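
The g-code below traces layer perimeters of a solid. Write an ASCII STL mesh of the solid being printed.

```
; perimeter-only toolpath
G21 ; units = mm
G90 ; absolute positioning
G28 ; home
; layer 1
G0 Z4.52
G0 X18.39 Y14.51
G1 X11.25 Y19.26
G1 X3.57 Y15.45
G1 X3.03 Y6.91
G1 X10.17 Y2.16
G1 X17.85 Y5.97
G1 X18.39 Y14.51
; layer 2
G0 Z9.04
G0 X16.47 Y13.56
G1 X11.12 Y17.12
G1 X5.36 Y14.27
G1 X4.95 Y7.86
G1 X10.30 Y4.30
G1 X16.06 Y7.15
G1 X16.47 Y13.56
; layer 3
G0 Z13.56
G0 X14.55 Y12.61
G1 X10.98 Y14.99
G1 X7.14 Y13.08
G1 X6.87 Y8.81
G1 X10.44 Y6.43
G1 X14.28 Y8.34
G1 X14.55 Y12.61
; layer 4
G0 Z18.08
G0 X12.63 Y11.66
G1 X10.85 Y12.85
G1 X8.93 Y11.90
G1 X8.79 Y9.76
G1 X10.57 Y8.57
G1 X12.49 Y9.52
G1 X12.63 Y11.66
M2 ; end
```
solid part
  facet normal 0.0000 0.0000 -1.0000
    outer loop
      vertex 1.79 16.64 0.00
      vertex 11.39 21.40 0.00
      vertex 20.31 15.46 0.00
    endloop
  endfacet
  facet normal 0.0000 0.0000 -1.0000
    outer loop
      vertex 1.11 5.96 0.00
      vertex 1.79 16.64 0.00
      vertex 20.31 15.46 0.00
    endloop
  endfacet
  facet normal 0.0000 0.0000 -1.0000
    outer loop
      vertex 10.03 0.02 0.00
      vertex 1.11 5.96 0.00
      vertex 20.31 15.46 0.00
    endloop
  endfacet
  facet normal 0.0000 0.0000 -1.0000
    outer loop
      vertex 19.63 4.78 0.00
      vertex 10.03 0.02 0.00
      vertex 20.31 15.46 0.00
    endloop
  endfacet
  facet normal 0.5128 0.7700 0.3797
    outer loop
      vertex 20.31 15.46 0.00
      vertex 11.39 21.40 0.00
      vertex 10.71 10.71 22.60
    endloop
  endfacet
  facet normal -0.4110 0.8288 0.3797
    outer loop
      vertex 11.39 21.40 0.00
      vertex 1.79 16.64 0.00
      vertex 10.71 10.71 22.60
    endloop
  endfacet
  facet normal -0.9232 0.0588 0.3798
    outer loop
      vertex 1.79 16.64 0.00
      vertex 1.11 5.96 0.00
      vertex 10.71 10.71 22.60
    endloop
  endfacet
  facet normal -0.5128 -0.7700 0.3797
    outer loop
      vertex 1.11 5.96 0.00
      vertex 10.03 0.02 0.00
      vertex 10.71 10.71 22.60
    endloop
  endfacet
  facet normal 0.4110 -0.8288 0.3797
    outer loop
      vertex 10.03 0.02 0.00
      vertex 19.63 4.78 0.00
      vertex 10.71 10.71 22.60
    endloop
  endfacet
  facet normal 0.9232 -0.0588 0.3798
    outer loop
      vertex 19.63 4.78 0.00
      vertex 20.31 15.46 0.00
      vertex 10.71 10.71 22.60
    endloop
  endfacet
endsolid part

The G0 Z moves step by Δz≈4.52 mm. The G1 loops shrink linearly with z, so the solid tapers from its base footprint up to z≈22.6. Closing with a flat bottom cap and the tapered top and triangulating gives 10 facets — a regular 6-sided pyramid, base circumscribed radius ≈ 10.7 mm, apex at z ≈ 22.6 mm.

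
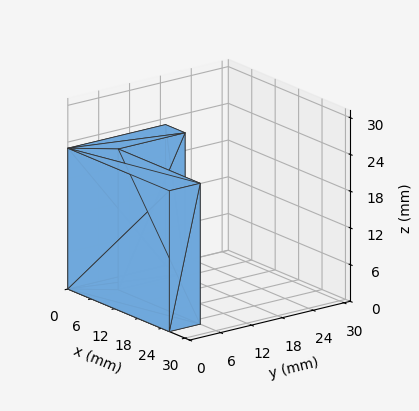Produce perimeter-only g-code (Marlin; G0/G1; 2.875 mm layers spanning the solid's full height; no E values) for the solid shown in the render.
Reading the render: the shape is an L-shaped prism: outer 26 × 19 mm, arm thicknesses ≈ 6 mm (horizontal) and 5 mm (vertical), extruded 23 mm in z (dimensions read to the nearest mm from the axis ticks). For the g-code, the solid's height is divided into equal slices at the stated Δz and each level perimeter traced with G1 moves after a G0 lift.

; perimeter-only toolpath
G21 ; units = mm
G90 ; absolute positioning
G28 ; home
; layer 1
G0 Z2.875
G0 X0.000 Y0.000
G1 X26.000 Y0.000
G1 X26.000 Y6.000
G1 X5.000 Y6.000
G1 X5.000 Y19.000
G1 X0.000 Y19.000
G1 X0.000 Y0.000
; layer 2
G0 Z5.750
G0 X0.000 Y0.000
G1 X26.000 Y0.000
G1 X26.000 Y6.000
G1 X5.000 Y6.000
G1 X5.000 Y19.000
G1 X0.000 Y19.000
G1 X0.000 Y0.000
; layer 3
G0 Z8.625
G0 X0.000 Y0.000
G1 X26.000 Y0.000
G1 X26.000 Y6.000
G1 X5.000 Y6.000
G1 X5.000 Y19.000
G1 X0.000 Y19.000
G1 X0.000 Y0.000
; layer 4
G0 Z11.500
G0 X0.000 Y0.000
G1 X26.000 Y0.000
G1 X26.000 Y6.000
G1 X5.000 Y6.000
G1 X5.000 Y19.000
G1 X0.000 Y19.000
G1 X0.000 Y0.000
; layer 5
G0 Z14.375
G0 X0.000 Y0.000
G1 X26.000 Y0.000
G1 X26.000 Y6.000
G1 X5.000 Y6.000
G1 X5.000 Y19.000
G1 X0.000 Y19.000
G1 X0.000 Y0.000
; layer 6
G0 Z17.250
G0 X0.000 Y0.000
G1 X26.000 Y0.000
G1 X26.000 Y6.000
G1 X5.000 Y6.000
G1 X5.000 Y19.000
G1 X0.000 Y19.000
G1 X0.000 Y0.000
; layer 7
G0 Z20.125
G0 X0.000 Y0.000
G1 X26.000 Y0.000
G1 X26.000 Y6.000
G1 X5.000 Y6.000
G1 X5.000 Y19.000
G1 X0.000 Y19.000
G1 X0.000 Y0.000
; layer 8
G0 Z23.000
G0 X0.000 Y0.000
G1 X26.000 Y0.000
G1 X26.000 Y6.000
G1 X5.000 Y6.000
G1 X5.000 Y19.000
G1 X0.000 Y19.000
G1 X0.000 Y0.000
M2 ; end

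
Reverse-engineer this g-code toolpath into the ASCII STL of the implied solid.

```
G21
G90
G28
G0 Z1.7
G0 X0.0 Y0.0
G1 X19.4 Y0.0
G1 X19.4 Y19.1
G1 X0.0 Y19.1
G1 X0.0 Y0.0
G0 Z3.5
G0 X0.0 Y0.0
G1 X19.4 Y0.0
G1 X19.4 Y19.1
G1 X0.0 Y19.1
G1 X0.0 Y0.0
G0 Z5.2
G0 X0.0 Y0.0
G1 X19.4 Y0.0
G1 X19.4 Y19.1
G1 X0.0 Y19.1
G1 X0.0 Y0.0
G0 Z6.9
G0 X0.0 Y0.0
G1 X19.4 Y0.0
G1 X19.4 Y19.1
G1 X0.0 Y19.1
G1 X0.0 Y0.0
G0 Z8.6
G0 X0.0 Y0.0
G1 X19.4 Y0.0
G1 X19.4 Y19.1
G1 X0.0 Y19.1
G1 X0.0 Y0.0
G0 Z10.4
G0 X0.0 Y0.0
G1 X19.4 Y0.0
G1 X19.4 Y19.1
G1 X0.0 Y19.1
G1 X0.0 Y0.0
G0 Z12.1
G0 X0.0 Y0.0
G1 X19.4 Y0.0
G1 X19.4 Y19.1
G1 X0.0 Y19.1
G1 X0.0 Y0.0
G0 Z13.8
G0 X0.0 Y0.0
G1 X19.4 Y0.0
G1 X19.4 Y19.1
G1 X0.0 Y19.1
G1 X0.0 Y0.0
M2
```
solid part
  facet normal 0.0000 0.0000 -1.0000
    outer loop
      vertex 19.4 19.1 0.0
      vertex 19.4 0.0 0.0
      vertex 0.0 0.0 0.0
    endloop
  endfacet
  facet normal 0.0000 0.0000 -1.0000
    outer loop
      vertex 0.0 19.1 0.0
      vertex 19.4 19.1 0.0
      vertex 0.0 0.0 0.0
    endloop
  endfacet
  facet normal 0.0000 0.0000 1.0000
    outer loop
      vertex 0.0 0.0 13.8
      vertex 19.4 0.0 13.8
      vertex 19.4 19.1 13.8
    endloop
  endfacet
  facet normal 0.0000 0.0000 1.0000
    outer loop
      vertex 0.0 0.0 13.8
      vertex 19.4 19.1 13.8
      vertex 0.0 19.1 13.8
    endloop
  endfacet
  facet normal 0.0000 -1.0000 0.0000
    outer loop
      vertex 0.0 0.0 0.0
      vertex 19.4 0.0 0.0
      vertex 19.4 0.0 13.8
    endloop
  endfacet
  facet normal 0.0000 -1.0000 0.0000
    outer loop
      vertex 0.0 0.0 0.0
      vertex 19.4 0.0 13.8
      vertex 0.0 0.0 13.8
    endloop
  endfacet
  facet normal 0.0000 1.0000 0.0000
    outer loop
      vertex 19.4 19.1 13.8
      vertex 19.4 19.1 0.0
      vertex 0.0 19.1 0.0
    endloop
  endfacet
  facet normal 0.0000 1.0000 0.0000
    outer loop
      vertex 0.0 19.1 13.8
      vertex 19.4 19.1 13.8
      vertex 0.0 19.1 0.0
    endloop
  endfacet
  facet normal -1.0000 0.0000 0.0000
    outer loop
      vertex 0.0 19.1 13.8
      vertex 0.0 19.1 0.0
      vertex 0.0 0.0 0.0
    endloop
  endfacet
  facet normal -1.0000 0.0000 0.0000
    outer loop
      vertex 0.0 0.0 13.8
      vertex 0.0 19.1 13.8
      vertex 0.0 0.0 0.0
    endloop
  endfacet
  facet normal 1.0000 0.0000 0.0000
    outer loop
      vertex 19.4 0.0 0.0
      vertex 19.4 19.1 0.0
      vertex 19.4 19.1 13.8
    endloop
  endfacet
  facet normal 1.0000 0.0000 0.0000
    outer loop
      vertex 19.4 0.0 0.0
      vertex 19.4 19.1 13.8
      vertex 19.4 0.0 13.8
    endloop
  endfacet
endsolid part

The G0 Z moves step by Δz≈1.7 mm. Every layer's G1 loop is the same polygon, so the solid is a straight extrusion of it from z=0 to z≈13.8. Closing with flat bottom and top caps and triangulating gives 12 facets — a rectangular box, roughly 19.4 × 19.1 mm footprint and 13.8 mm tall.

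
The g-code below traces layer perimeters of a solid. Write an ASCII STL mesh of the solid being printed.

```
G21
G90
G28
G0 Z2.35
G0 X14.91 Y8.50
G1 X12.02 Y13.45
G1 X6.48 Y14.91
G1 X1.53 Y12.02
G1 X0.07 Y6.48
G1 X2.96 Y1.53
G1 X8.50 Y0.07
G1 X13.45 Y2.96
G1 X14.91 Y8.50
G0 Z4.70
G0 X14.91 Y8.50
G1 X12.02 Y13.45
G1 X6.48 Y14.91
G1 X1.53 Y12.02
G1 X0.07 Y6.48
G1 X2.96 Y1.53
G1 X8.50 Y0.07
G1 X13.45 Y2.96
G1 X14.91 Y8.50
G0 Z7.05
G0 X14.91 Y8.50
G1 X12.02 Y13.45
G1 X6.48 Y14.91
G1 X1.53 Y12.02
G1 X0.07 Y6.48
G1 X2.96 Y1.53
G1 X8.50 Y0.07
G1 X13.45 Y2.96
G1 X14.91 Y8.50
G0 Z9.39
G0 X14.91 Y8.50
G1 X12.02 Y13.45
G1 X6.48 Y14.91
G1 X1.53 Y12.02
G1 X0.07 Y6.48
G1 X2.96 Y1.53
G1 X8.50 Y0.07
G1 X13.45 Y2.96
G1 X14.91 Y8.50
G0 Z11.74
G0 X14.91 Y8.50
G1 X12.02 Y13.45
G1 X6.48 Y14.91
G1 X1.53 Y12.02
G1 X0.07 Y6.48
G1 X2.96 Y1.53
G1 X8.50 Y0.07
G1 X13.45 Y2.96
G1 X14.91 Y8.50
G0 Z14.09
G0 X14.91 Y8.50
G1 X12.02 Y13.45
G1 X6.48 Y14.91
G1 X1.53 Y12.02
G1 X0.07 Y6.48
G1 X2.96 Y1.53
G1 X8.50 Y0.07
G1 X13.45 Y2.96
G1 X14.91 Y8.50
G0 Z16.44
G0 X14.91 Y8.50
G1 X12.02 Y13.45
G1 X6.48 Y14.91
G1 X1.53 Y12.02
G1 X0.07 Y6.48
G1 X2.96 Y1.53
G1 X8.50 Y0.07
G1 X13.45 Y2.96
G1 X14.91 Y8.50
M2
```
solid part
  facet normal 0.0000 0.0000 -1.0000
    outer loop
      vertex 6.48 14.91 0.00
      vertex 12.02 13.45 0.00
      vertex 14.91 8.50 0.00
    endloop
  endfacet
  facet normal 0.0000 0.0000 -1.0000
    outer loop
      vertex 1.53 12.02 0.00
      vertex 6.48 14.91 0.00
      vertex 14.91 8.50 0.00
    endloop
  endfacet
  facet normal 0.0000 0.0000 -1.0000
    outer loop
      vertex 0.07 6.48 0.00
      vertex 1.53 12.02 0.00
      vertex 14.91 8.50 0.00
    endloop
  endfacet
  facet normal 0.0000 0.0000 -1.0000
    outer loop
      vertex 2.96 1.53 0.00
      vertex 0.07 6.48 0.00
      vertex 14.91 8.50 0.00
    endloop
  endfacet
  facet normal 0.0000 0.0000 -1.0000
    outer loop
      vertex 8.50 0.07 0.00
      vertex 2.96 1.53 0.00
      vertex 14.91 8.50 0.00
    endloop
  endfacet
  facet normal 0.0000 0.0000 -1.0000
    outer loop
      vertex 13.45 2.96 0.00
      vertex 8.50 0.07 0.00
      vertex 14.91 8.50 0.00
    endloop
  endfacet
  facet normal 0.0000 0.0000 1.0000
    outer loop
      vertex 14.91 8.50 16.44
      vertex 12.02 13.45 16.44
      vertex 6.48 14.91 16.44
    endloop
  endfacet
  facet normal 0.0000 0.0000 1.0000
    outer loop
      vertex 14.91 8.50 16.44
      vertex 6.48 14.91 16.44
      vertex 1.53 12.02 16.44
    endloop
  endfacet
  facet normal 0.0000 0.0000 1.0000
    outer loop
      vertex 14.91 8.50 16.44
      vertex 1.53 12.02 16.44
      vertex 0.07 6.48 16.44
    endloop
  endfacet
  facet normal 0.0000 0.0000 1.0000
    outer loop
      vertex 14.91 8.50 16.44
      vertex 0.07 6.48 16.44
      vertex 2.96 1.53 16.44
    endloop
  endfacet
  facet normal 0.0000 0.0000 1.0000
    outer loop
      vertex 14.91 8.50 16.44
      vertex 2.96 1.53 16.44
      vertex 8.50 0.07 16.44
    endloop
  endfacet
  facet normal 0.0000 0.0000 1.0000
    outer loop
      vertex 14.91 8.50 16.44
      vertex 8.50 0.07 16.44
      vertex 13.45 2.96 16.44
    endloop
  endfacet
  facet normal 0.8636 0.5042 0.0000
    outer loop
      vertex 14.91 8.50 0.00
      vertex 12.02 13.45 0.00
      vertex 12.02 13.45 16.44
    endloop
  endfacet
  facet normal 0.8636 0.5042 0.0000
    outer loop
      vertex 14.91 8.50 0.00
      vertex 12.02 13.45 16.44
      vertex 14.91 8.50 16.44
    endloop
  endfacet
  facet normal 0.2548 0.9670 0.0000
    outer loop
      vertex 12.02 13.45 0.00
      vertex 6.48 14.91 0.00
      vertex 6.48 14.91 16.44
    endloop
  endfacet
  facet normal 0.2548 0.9670 0.0000
    outer loop
      vertex 12.02 13.45 0.00
      vertex 6.48 14.91 16.44
      vertex 12.02 13.45 16.44
    endloop
  endfacet
  facet normal -0.5042 0.8636 0.0000
    outer loop
      vertex 6.48 14.91 0.00
      vertex 1.53 12.02 0.00
      vertex 1.53 12.02 16.44
    endloop
  endfacet
  facet normal -0.5042 0.8636 0.0000
    outer loop
      vertex 6.48 14.91 0.00
      vertex 1.53 12.02 16.44
      vertex 6.48 14.91 16.44
    endloop
  endfacet
  facet normal -0.9670 0.2548 0.0000
    outer loop
      vertex 1.53 12.02 0.00
      vertex 0.07 6.48 0.00
      vertex 0.07 6.48 16.44
    endloop
  endfacet
  facet normal -0.9670 0.2548 0.0000
    outer loop
      vertex 1.53 12.02 0.00
      vertex 0.07 6.48 16.44
      vertex 1.53 12.02 16.44
    endloop
  endfacet
  facet normal -0.8636 -0.5042 0.0000
    outer loop
      vertex 0.07 6.48 0.00
      vertex 2.96 1.53 0.00
      vertex 2.96 1.53 16.44
    endloop
  endfacet
  facet normal -0.8636 -0.5042 0.0000
    outer loop
      vertex 0.07 6.48 0.00
      vertex 2.96 1.53 16.44
      vertex 0.07 6.48 16.44
    endloop
  endfacet
  facet normal -0.2548 -0.9670 0.0000
    outer loop
      vertex 2.96 1.53 0.00
      vertex 8.50 0.07 0.00
      vertex 8.50 0.07 16.44
    endloop
  endfacet
  facet normal -0.2548 -0.9670 0.0000
    outer loop
      vertex 2.96 1.53 0.00
      vertex 8.50 0.07 16.44
      vertex 2.96 1.53 16.44
    endloop
  endfacet
  facet normal 0.5042 -0.8636 0.0000
    outer loop
      vertex 8.50 0.07 0.00
      vertex 13.45 2.96 0.00
      vertex 13.45 2.96 16.44
    endloop
  endfacet
  facet normal 0.5042 -0.8636 0.0000
    outer loop
      vertex 8.50 0.07 0.00
      vertex 13.45 2.96 16.44
      vertex 8.50 0.07 16.44
    endloop
  endfacet
  facet normal 0.9670 -0.2548 0.0000
    outer loop
      vertex 13.45 2.96 0.00
      vertex 14.91 8.50 0.00
      vertex 14.91 8.50 16.44
    endloop
  endfacet
  facet normal 0.9670 -0.2548 0.0000
    outer loop
      vertex 13.45 2.96 0.00
      vertex 14.91 8.50 16.44
      vertex 13.45 2.96 16.44
    endloop
  endfacet
endsolid part

The G0 Z moves step by Δz≈2.35 mm. Every layer's G1 loop is the same polygon, so the solid is a straight extrusion of it from z=0 to z≈16.4. Closing with flat bottom and top caps and triangulating gives 28 facets — a regular 8-sided prism (a cylinder approximated with 8 flat sides), circumscribed radius ≈ 7.49 mm, height ≈ 16.4 mm.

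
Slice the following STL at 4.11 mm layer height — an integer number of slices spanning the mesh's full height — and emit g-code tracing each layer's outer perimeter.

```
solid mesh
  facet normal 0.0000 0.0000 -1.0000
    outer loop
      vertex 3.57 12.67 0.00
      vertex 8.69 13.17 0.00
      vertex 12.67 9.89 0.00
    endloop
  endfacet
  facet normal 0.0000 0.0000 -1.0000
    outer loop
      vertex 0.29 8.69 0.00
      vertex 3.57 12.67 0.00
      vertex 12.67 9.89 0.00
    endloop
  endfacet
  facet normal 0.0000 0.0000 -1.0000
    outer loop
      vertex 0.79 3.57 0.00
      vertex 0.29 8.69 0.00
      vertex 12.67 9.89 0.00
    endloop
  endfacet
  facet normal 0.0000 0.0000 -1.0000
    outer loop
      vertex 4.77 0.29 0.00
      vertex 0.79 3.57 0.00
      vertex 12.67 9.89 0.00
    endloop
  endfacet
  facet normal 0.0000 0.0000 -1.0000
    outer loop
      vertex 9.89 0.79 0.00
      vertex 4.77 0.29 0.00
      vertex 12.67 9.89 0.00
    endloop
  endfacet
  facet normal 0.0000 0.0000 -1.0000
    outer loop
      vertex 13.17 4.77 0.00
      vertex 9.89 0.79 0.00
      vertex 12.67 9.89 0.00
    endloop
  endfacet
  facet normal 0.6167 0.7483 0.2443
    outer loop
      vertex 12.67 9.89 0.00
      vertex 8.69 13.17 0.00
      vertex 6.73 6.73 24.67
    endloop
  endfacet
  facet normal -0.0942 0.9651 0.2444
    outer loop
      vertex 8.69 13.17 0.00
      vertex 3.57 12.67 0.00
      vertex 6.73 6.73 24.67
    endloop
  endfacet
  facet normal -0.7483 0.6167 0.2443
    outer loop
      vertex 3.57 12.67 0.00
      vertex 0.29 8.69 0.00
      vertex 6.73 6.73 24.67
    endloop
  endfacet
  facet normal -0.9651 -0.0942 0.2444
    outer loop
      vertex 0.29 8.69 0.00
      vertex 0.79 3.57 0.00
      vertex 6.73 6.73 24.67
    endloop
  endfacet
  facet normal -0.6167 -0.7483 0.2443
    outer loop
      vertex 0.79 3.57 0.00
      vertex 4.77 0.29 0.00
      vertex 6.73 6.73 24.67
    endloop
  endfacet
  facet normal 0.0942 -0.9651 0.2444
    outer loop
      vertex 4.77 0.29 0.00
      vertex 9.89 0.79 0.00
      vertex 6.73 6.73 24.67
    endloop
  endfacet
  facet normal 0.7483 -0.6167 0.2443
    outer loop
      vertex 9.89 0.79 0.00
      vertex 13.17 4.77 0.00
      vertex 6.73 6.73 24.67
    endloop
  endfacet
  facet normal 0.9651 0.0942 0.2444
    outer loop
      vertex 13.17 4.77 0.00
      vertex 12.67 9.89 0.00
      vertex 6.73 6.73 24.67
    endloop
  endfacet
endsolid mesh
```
; perimeter-only toolpath
G21 ; units = mm
G90 ; absolute positioning
G28 ; home
; layer 1
G0 Z4.11
G0 X11.68 Y9.36
G1 X8.36 Y12.10
G1 X4.10 Y11.68
G1 X1.36 Y8.36
G1 X1.78 Y4.10
G1 X5.10 Y1.36
G1 X9.36 Y1.78
G1 X12.10 Y5.10
G1 X11.68 Y9.36
; layer 2
G0 Z8.22
G0 X10.69 Y8.84
G1 X8.04 Y11.02
G1 X4.62 Y10.69
G1 X2.44 Y8.04
G1 X2.77 Y4.62
G1 X5.42 Y2.44
G1 X8.84 Y2.77
G1 X11.02 Y5.42
G1 X10.69 Y8.84
; layer 3
G0 Z12.34
G0 X9.70 Y8.31
G1 X7.71 Y9.95
G1 X5.15 Y9.70
G1 X3.51 Y7.71
G1 X3.76 Y5.15
G1 X5.75 Y3.51
G1 X8.31 Y3.76
G1 X9.95 Y5.75
G1 X9.70 Y8.31
; layer 4
G0 Z16.45
G0 X8.71 Y7.78
G1 X7.38 Y8.88
G1 X5.68 Y8.71
G1 X4.58 Y7.38
G1 X4.75 Y5.68
G1 X6.08 Y4.58
G1 X7.78 Y4.75
G1 X8.88 Y6.08
G1 X8.71 Y7.78
; layer 5
G0 Z20.56
G0 X7.72 Y7.26
G1 X7.06 Y7.80
G1 X6.20 Y7.72
G1 X5.66 Y7.06
G1 X5.74 Y6.20
G1 X6.40 Y5.66
G1 X7.26 Y5.74
G1 X7.80 Y6.40
G1 X7.72 Y7.26
M2 ; end

The solid is a regular 8-sided pyramid, base circumscribed radius ≈ 6.73 mm, apex at z ≈ 24.7 mm. Slicing at Δz = 4.11 mm — 6 equal slices spanning the solid's height, so layer i sits at z = i·h/6 — gives 5 non-empty perimeters. Each is a 8-segment closed polygon; G0 lifts to the layer z and rapids to the start vertex, then G1 traces the edges. The cross-section shrinks linearly with z (the slice at the apex is degenerate and omitted).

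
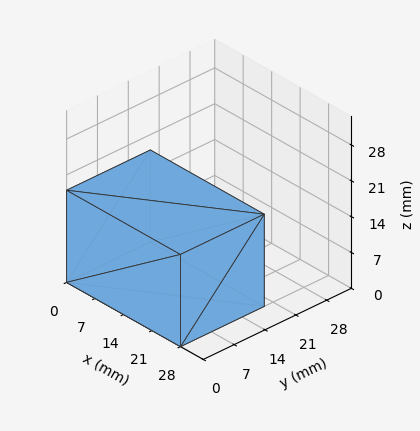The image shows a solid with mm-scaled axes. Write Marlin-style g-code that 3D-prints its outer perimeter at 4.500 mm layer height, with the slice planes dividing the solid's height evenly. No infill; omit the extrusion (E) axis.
Reading the render: the shape is a rectangular box, roughly 28 × 19 mm footprint and 18 mm tall (dimensions read to the nearest mm from the axis ticks). For the g-code, the solid's height is divided into equal slices at the stated Δz and each level perimeter traced with G1 moves after a G0 lift.

; perimeter-only toolpath
G21 ; units = mm
G90 ; absolute positioning
G28 ; home
; layer 1
G0 Z4.500
G0 X0.000 Y0.000
G1 X28.000 Y0.000
G1 X28.000 Y19.000
G1 X0.000 Y19.000
G1 X0.000 Y0.000
; layer 2
G0 Z9.000
G0 X0.000 Y0.000
G1 X28.000 Y0.000
G1 X28.000 Y19.000
G1 X0.000 Y19.000
G1 X0.000 Y0.000
; layer 3
G0 Z13.500
G0 X0.000 Y0.000
G1 X28.000 Y0.000
G1 X28.000 Y19.000
G1 X0.000 Y19.000
G1 X0.000 Y0.000
; layer 4
G0 Z18.000
G0 X0.000 Y0.000
G1 X28.000 Y0.000
G1 X28.000 Y19.000
G1 X0.000 Y19.000
G1 X0.000 Y0.000
M2 ; end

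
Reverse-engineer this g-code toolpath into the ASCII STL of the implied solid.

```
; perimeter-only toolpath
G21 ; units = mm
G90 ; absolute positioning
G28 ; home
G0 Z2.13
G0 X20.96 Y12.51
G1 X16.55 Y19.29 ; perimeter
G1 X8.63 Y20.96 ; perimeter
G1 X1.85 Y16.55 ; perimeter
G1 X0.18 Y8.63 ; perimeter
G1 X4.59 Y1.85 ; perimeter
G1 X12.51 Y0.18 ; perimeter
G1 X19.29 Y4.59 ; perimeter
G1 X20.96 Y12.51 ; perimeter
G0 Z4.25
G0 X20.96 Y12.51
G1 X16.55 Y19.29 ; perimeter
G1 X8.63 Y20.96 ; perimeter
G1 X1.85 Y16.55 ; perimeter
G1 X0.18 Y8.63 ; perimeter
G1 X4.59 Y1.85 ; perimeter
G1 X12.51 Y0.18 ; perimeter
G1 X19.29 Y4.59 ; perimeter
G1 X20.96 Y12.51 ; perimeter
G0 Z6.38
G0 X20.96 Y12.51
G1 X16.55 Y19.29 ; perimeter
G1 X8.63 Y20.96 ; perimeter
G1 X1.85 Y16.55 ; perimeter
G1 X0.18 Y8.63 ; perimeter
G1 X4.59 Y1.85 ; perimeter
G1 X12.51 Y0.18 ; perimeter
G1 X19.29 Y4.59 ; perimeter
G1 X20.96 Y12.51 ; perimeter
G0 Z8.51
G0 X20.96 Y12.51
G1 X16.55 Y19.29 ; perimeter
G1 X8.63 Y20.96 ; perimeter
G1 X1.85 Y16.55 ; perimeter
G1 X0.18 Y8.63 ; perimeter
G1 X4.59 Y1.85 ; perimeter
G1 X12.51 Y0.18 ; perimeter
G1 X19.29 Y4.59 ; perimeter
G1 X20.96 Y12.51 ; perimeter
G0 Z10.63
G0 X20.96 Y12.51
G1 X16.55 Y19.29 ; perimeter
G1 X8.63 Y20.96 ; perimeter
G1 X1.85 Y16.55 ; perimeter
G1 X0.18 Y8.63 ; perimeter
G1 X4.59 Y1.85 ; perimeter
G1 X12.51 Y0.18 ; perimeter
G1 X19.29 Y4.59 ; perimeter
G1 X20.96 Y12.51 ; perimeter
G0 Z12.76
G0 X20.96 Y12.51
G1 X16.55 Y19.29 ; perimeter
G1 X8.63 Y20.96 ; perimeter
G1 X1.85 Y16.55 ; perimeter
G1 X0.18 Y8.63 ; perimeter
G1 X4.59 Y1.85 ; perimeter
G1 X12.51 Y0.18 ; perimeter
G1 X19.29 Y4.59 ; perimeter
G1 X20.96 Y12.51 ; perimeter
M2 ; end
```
solid part
  facet normal 0.0000 0.0000 -1.0000
    outer loop
      vertex 8.63 20.96 0.00
      vertex 16.55 19.29 0.00
      vertex 20.96 12.51 0.00
    endloop
  endfacet
  facet normal 0.0000 0.0000 -1.0000
    outer loop
      vertex 1.85 16.55 0.00
      vertex 8.63 20.96 0.00
      vertex 20.96 12.51 0.00
    endloop
  endfacet
  facet normal 0.0000 0.0000 -1.0000
    outer loop
      vertex 0.18 8.63 0.00
      vertex 1.85 16.55 0.00
      vertex 20.96 12.51 0.00
    endloop
  endfacet
  facet normal 0.0000 0.0000 -1.0000
    outer loop
      vertex 4.59 1.85 0.00
      vertex 0.18 8.63 0.00
      vertex 20.96 12.51 0.00
    endloop
  endfacet
  facet normal 0.0000 0.0000 -1.0000
    outer loop
      vertex 12.51 0.18 0.00
      vertex 4.59 1.85 0.00
      vertex 20.96 12.51 0.00
    endloop
  endfacet
  facet normal 0.0000 0.0000 -1.0000
    outer loop
      vertex 19.29 4.59 0.00
      vertex 12.51 0.18 0.00
      vertex 20.96 12.51 0.00
    endloop
  endfacet
  facet normal 0.0000 0.0000 1.0000
    outer loop
      vertex 20.96 12.51 12.76
      vertex 16.55 19.29 12.76
      vertex 8.63 20.96 12.76
    endloop
  endfacet
  facet normal 0.0000 0.0000 1.0000
    outer loop
      vertex 20.96 12.51 12.76
      vertex 8.63 20.96 12.76
      vertex 1.85 16.55 12.76
    endloop
  endfacet
  facet normal 0.0000 0.0000 1.0000
    outer loop
      vertex 20.96 12.51 12.76
      vertex 1.85 16.55 12.76
      vertex 0.18 8.63 12.76
    endloop
  endfacet
  facet normal 0.0000 0.0000 1.0000
    outer loop
      vertex 20.96 12.51 12.76
      vertex 0.18 8.63 12.76
      vertex 4.59 1.85 12.76
    endloop
  endfacet
  facet normal 0.0000 0.0000 1.0000
    outer loop
      vertex 20.96 12.51 12.76
      vertex 4.59 1.85 12.76
      vertex 12.51 0.18 12.76
    endloop
  endfacet
  facet normal 0.0000 0.0000 1.0000
    outer loop
      vertex 20.96 12.51 12.76
      vertex 12.51 0.18 12.76
      vertex 19.29 4.59 12.76
    endloop
  endfacet
  facet normal 0.8383 0.5452 0.0000
    outer loop
      vertex 20.96 12.51 0.00
      vertex 16.55 19.29 0.00
      vertex 16.55 19.29 12.76
    endloop
  endfacet
  facet normal 0.8383 0.5452 0.0000
    outer loop
      vertex 20.96 12.51 0.00
      vertex 16.55 19.29 12.76
      vertex 20.96 12.51 12.76
    endloop
  endfacet
  facet normal 0.2063 0.9785 0.0000
    outer loop
      vertex 16.55 19.29 0.00
      vertex 8.63 20.96 0.00
      vertex 8.63 20.96 12.76
    endloop
  endfacet
  facet normal 0.2063 0.9785 0.0000
    outer loop
      vertex 16.55 19.29 0.00
      vertex 8.63 20.96 12.76
      vertex 16.55 19.29 12.76
    endloop
  endfacet
  facet normal -0.5452 0.8383 0.0000
    outer loop
      vertex 8.63 20.96 0.00
      vertex 1.85 16.55 0.00
      vertex 1.85 16.55 12.76
    endloop
  endfacet
  facet normal -0.5452 0.8383 0.0000
    outer loop
      vertex 8.63 20.96 0.00
      vertex 1.85 16.55 12.76
      vertex 8.63 20.96 12.76
    endloop
  endfacet
  facet normal -0.9785 0.2063 0.0000
    outer loop
      vertex 1.85 16.55 0.00
      vertex 0.18 8.63 0.00
      vertex 0.18 8.63 12.76
    endloop
  endfacet
  facet normal -0.9785 0.2063 0.0000
    outer loop
      vertex 1.85 16.55 0.00
      vertex 0.18 8.63 12.76
      vertex 1.85 16.55 12.76
    endloop
  endfacet
  facet normal -0.8383 -0.5452 0.0000
    outer loop
      vertex 0.18 8.63 0.00
      vertex 4.59 1.85 0.00
      vertex 4.59 1.85 12.76
    endloop
  endfacet
  facet normal -0.8383 -0.5452 0.0000
    outer loop
      vertex 0.18 8.63 0.00
      vertex 4.59 1.85 12.76
      vertex 0.18 8.63 12.76
    endloop
  endfacet
  facet normal -0.2063 -0.9785 0.0000
    outer loop
      vertex 4.59 1.85 0.00
      vertex 12.51 0.18 0.00
      vertex 12.51 0.18 12.76
    endloop
  endfacet
  facet normal -0.2063 -0.9785 0.0000
    outer loop
      vertex 4.59 1.85 0.00
      vertex 12.51 0.18 12.76
      vertex 4.59 1.85 12.76
    endloop
  endfacet
  facet normal 0.5452 -0.8383 0.0000
    outer loop
      vertex 12.51 0.18 0.00
      vertex 19.29 4.59 0.00
      vertex 19.29 4.59 12.76
    endloop
  endfacet
  facet normal 0.5452 -0.8383 0.0000
    outer loop
      vertex 12.51 0.18 0.00
      vertex 19.29 4.59 12.76
      vertex 12.51 0.18 12.76
    endloop
  endfacet
  facet normal 0.9785 -0.2063 0.0000
    outer loop
      vertex 19.29 4.59 0.00
      vertex 20.96 12.51 0.00
      vertex 20.96 12.51 12.76
    endloop
  endfacet
  facet normal 0.9785 -0.2063 0.0000
    outer loop
      vertex 19.29 4.59 0.00
      vertex 20.96 12.51 12.76
      vertex 19.29 4.59 12.76
    endloop
  endfacet
endsolid part

The G0 Z moves step by Δz≈2.13 mm. Every layer's G1 loop is the same polygon, so the solid is a straight extrusion of it from z=0 to z≈12.8. Closing with flat bottom and top caps and triangulating gives 28 facets — a regular 8-sided prism (a cylinder approximated with 8 flat sides), circumscribed radius ≈ 10.6 mm, height ≈ 12.8 mm.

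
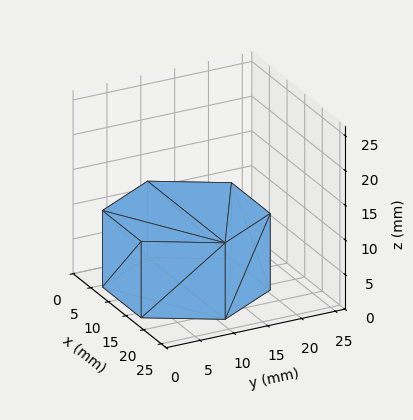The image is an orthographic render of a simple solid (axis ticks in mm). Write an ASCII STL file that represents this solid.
Reading the render: the shape is a regular 6-sided prism (a cylinder approximated with 6 flat sides), circumscribed radius ≈ 11 mm, height ≈ 11 mm (dimensions read to the nearest mm from the axis ticks). For the STL, each face is triangulated and given an outward normal.

solid part
  facet normal 0.0000 0.0000 -1.0000
    outer loop
      vertex 5.500 20.526 0.000
      vertex 16.500 20.526 0.000
      vertex 22.000 11.000 0.000
    endloop
  endfacet
  facet normal 0.0000 0.0000 -1.0000
    outer loop
      vertex 0.000 11.000 0.000
      vertex 5.500 20.526 0.000
      vertex 22.000 11.000 0.000
    endloop
  endfacet
  facet normal 0.0000 0.0000 -1.0000
    outer loop
      vertex 5.500 1.474 0.000
      vertex 0.000 11.000 0.000
      vertex 22.000 11.000 0.000
    endloop
  endfacet
  facet normal 0.0000 0.0000 -1.0000
    outer loop
      vertex 16.500 1.474 0.000
      vertex 5.500 1.474 0.000
      vertex 22.000 11.000 0.000
    endloop
  endfacet
  facet normal 0.0000 0.0000 1.0000
    outer loop
      vertex 22.000 11.000 11.000
      vertex 16.500 20.526 11.000
      vertex 5.500 20.526 11.000
    endloop
  endfacet
  facet normal 0.0000 0.0000 1.0000
    outer loop
      vertex 22.000 11.000 11.000
      vertex 5.500 20.526 11.000
      vertex 0.000 11.000 11.000
    endloop
  endfacet
  facet normal 0.0000 0.0000 1.0000
    outer loop
      vertex 22.000 11.000 11.000
      vertex 0.000 11.000 11.000
      vertex 5.500 1.474 11.000
    endloop
  endfacet
  facet normal 0.0000 0.0000 1.0000
    outer loop
      vertex 22.000 11.000 11.000
      vertex 5.500 1.474 11.000
      vertex 16.500 1.474 11.000
    endloop
  endfacet
  facet normal 0.8660 0.5000 0.0000
    outer loop
      vertex 22.000 11.000 0.000
      vertex 16.500 20.526 0.000
      vertex 16.500 20.526 11.000
    endloop
  endfacet
  facet normal 0.8660 0.5000 0.0000
    outer loop
      vertex 22.000 11.000 0.000
      vertex 16.500 20.526 11.000
      vertex 22.000 11.000 11.000
    endloop
  endfacet
  facet normal 0.0000 1.0000 0.0000
    outer loop
      vertex 16.500 20.526 0.000
      vertex 5.500 20.526 0.000
      vertex 5.500 20.526 11.000
    endloop
  endfacet
  facet normal 0.0000 1.0000 0.0000
    outer loop
      vertex 16.500 20.526 0.000
      vertex 5.500 20.526 11.000
      vertex 16.500 20.526 11.000
    endloop
  endfacet
  facet normal -0.8660 0.5000 0.0000
    outer loop
      vertex 5.500 20.526 0.000
      vertex 0.000 11.000 0.000
      vertex 0.000 11.000 11.000
    endloop
  endfacet
  facet normal -0.8660 0.5000 0.0000
    outer loop
      vertex 5.500 20.526 0.000
      vertex 0.000 11.000 11.000
      vertex 5.500 20.526 11.000
    endloop
  endfacet
  facet normal -0.8660 -0.5000 0.0000
    outer loop
      vertex 0.000 11.000 0.000
      vertex 5.500 1.474 0.000
      vertex 5.500 1.474 11.000
    endloop
  endfacet
  facet normal -0.8660 -0.5000 0.0000
    outer loop
      vertex 0.000 11.000 0.000
      vertex 5.500 1.474 11.000
      vertex 0.000 11.000 11.000
    endloop
  endfacet
  facet normal 0.0000 -1.0000 0.0000
    outer loop
      vertex 5.500 1.474 0.000
      vertex 16.500 1.474 0.000
      vertex 16.500 1.474 11.000
    endloop
  endfacet
  facet normal 0.0000 -1.0000 0.0000
    outer loop
      vertex 5.500 1.474 0.000
      vertex 16.500 1.474 11.000
      vertex 5.500 1.474 11.000
    endloop
  endfacet
  facet normal 0.8660 -0.5000 0.0000
    outer loop
      vertex 16.500 1.474 0.000
      vertex 22.000 11.000 0.000
      vertex 22.000 11.000 11.000
    endloop
  endfacet
  facet normal 0.8660 -0.5000 0.0000
    outer loop
      vertex 16.500 1.474 0.000
      vertex 22.000 11.000 11.000
      vertex 16.500 1.474 11.000
    endloop
  endfacet
endsolid part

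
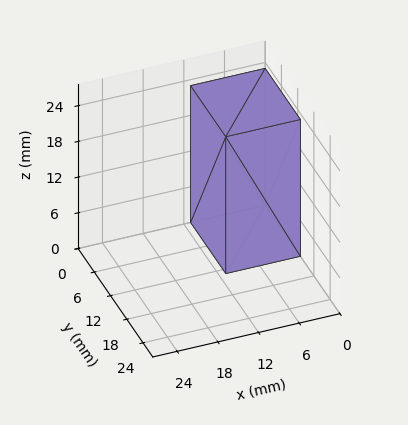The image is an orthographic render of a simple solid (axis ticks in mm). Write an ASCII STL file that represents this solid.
Reading the render: the shape is a rectangular box, roughly 11 × 13 mm footprint and 23 mm tall (dimensions read to the nearest mm from the axis ticks). For the STL, each face is triangulated and given an outward normal.

solid part
  facet normal 0.0000 0.0000 -1.0000
    outer loop
      vertex 11.00 13.00 0.00
      vertex 11.00 0.00 0.00
      vertex 0.00 0.00 0.00
    endloop
  endfacet
  facet normal 0.0000 0.0000 -1.0000
    outer loop
      vertex 0.00 13.00 0.00
      vertex 11.00 13.00 0.00
      vertex 0.00 0.00 0.00
    endloop
  endfacet
  facet normal 0.0000 0.0000 1.0000
    outer loop
      vertex 0.00 0.00 23.00
      vertex 11.00 0.00 23.00
      vertex 11.00 13.00 23.00
    endloop
  endfacet
  facet normal 0.0000 0.0000 1.0000
    outer loop
      vertex 0.00 0.00 23.00
      vertex 11.00 13.00 23.00
      vertex 0.00 13.00 23.00
    endloop
  endfacet
  facet normal 0.0000 -1.0000 0.0000
    outer loop
      vertex 0.00 0.00 0.00
      vertex 11.00 0.00 0.00
      vertex 11.00 0.00 23.00
    endloop
  endfacet
  facet normal 0.0000 -1.0000 0.0000
    outer loop
      vertex 0.00 0.00 0.00
      vertex 11.00 0.00 23.00
      vertex 0.00 0.00 23.00
    endloop
  endfacet
  facet normal 0.0000 1.0000 0.0000
    outer loop
      vertex 11.00 13.00 23.00
      vertex 11.00 13.00 0.00
      vertex 0.00 13.00 0.00
    endloop
  endfacet
  facet normal 0.0000 1.0000 0.0000
    outer loop
      vertex 0.00 13.00 23.00
      vertex 11.00 13.00 23.00
      vertex 0.00 13.00 0.00
    endloop
  endfacet
  facet normal -1.0000 0.0000 0.0000
    outer loop
      vertex 0.00 13.00 23.00
      vertex 0.00 13.00 0.00
      vertex 0.00 0.00 0.00
    endloop
  endfacet
  facet normal -1.0000 0.0000 0.0000
    outer loop
      vertex 0.00 0.00 23.00
      vertex 0.00 13.00 23.00
      vertex 0.00 0.00 0.00
    endloop
  endfacet
  facet normal 1.0000 0.0000 0.0000
    outer loop
      vertex 11.00 0.00 0.00
      vertex 11.00 13.00 0.00
      vertex 11.00 13.00 23.00
    endloop
  endfacet
  facet normal 1.0000 0.0000 0.0000
    outer loop
      vertex 11.00 0.00 0.00
      vertex 11.00 13.00 23.00
      vertex 11.00 0.00 23.00
    endloop
  endfacet
endsolid part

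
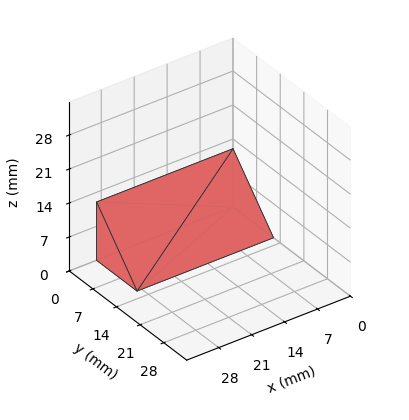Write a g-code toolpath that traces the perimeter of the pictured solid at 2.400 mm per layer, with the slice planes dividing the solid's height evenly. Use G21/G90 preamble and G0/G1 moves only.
Reading the render: the shape is a wedge (ramp): 29 × 12 mm base, rising to 12 mm along the y=0 edge and sloping linearly to z=0 at y=12 (dimensions read to the nearest mm from the axis ticks). For the g-code, the solid's height is divided into equal slices at the stated Δz and each level perimeter traced with G1 moves after a G0 lift.

; perimeter-only toolpath
G21 ; units = mm
G90 ; absolute positioning
G28 ; home
; layer 1
G0 Z2.400
G0 X0.000 Y0.000
G1 X29.000 Y0.000
G1 X29.000 Y9.600
G1 X0.000 Y9.600
G1 X0.000 Y0.000
; layer 2
G0 Z4.800
G0 X0.000 Y0.000
G1 X29.000 Y0.000
G1 X29.000 Y7.200
G1 X0.000 Y7.200
G1 X0.000 Y0.000
; layer 3
G0 Z7.200
G0 X0.000 Y0.000
G1 X29.000 Y0.000
G1 X29.000 Y4.800
G1 X0.000 Y4.800
G1 X0.000 Y0.000
; layer 4
G0 Z9.600
G0 X0.000 Y0.000
G1 X29.000 Y0.000
G1 X29.000 Y2.400
G1 X0.000 Y2.400
G1 X0.000 Y0.000
M2 ; end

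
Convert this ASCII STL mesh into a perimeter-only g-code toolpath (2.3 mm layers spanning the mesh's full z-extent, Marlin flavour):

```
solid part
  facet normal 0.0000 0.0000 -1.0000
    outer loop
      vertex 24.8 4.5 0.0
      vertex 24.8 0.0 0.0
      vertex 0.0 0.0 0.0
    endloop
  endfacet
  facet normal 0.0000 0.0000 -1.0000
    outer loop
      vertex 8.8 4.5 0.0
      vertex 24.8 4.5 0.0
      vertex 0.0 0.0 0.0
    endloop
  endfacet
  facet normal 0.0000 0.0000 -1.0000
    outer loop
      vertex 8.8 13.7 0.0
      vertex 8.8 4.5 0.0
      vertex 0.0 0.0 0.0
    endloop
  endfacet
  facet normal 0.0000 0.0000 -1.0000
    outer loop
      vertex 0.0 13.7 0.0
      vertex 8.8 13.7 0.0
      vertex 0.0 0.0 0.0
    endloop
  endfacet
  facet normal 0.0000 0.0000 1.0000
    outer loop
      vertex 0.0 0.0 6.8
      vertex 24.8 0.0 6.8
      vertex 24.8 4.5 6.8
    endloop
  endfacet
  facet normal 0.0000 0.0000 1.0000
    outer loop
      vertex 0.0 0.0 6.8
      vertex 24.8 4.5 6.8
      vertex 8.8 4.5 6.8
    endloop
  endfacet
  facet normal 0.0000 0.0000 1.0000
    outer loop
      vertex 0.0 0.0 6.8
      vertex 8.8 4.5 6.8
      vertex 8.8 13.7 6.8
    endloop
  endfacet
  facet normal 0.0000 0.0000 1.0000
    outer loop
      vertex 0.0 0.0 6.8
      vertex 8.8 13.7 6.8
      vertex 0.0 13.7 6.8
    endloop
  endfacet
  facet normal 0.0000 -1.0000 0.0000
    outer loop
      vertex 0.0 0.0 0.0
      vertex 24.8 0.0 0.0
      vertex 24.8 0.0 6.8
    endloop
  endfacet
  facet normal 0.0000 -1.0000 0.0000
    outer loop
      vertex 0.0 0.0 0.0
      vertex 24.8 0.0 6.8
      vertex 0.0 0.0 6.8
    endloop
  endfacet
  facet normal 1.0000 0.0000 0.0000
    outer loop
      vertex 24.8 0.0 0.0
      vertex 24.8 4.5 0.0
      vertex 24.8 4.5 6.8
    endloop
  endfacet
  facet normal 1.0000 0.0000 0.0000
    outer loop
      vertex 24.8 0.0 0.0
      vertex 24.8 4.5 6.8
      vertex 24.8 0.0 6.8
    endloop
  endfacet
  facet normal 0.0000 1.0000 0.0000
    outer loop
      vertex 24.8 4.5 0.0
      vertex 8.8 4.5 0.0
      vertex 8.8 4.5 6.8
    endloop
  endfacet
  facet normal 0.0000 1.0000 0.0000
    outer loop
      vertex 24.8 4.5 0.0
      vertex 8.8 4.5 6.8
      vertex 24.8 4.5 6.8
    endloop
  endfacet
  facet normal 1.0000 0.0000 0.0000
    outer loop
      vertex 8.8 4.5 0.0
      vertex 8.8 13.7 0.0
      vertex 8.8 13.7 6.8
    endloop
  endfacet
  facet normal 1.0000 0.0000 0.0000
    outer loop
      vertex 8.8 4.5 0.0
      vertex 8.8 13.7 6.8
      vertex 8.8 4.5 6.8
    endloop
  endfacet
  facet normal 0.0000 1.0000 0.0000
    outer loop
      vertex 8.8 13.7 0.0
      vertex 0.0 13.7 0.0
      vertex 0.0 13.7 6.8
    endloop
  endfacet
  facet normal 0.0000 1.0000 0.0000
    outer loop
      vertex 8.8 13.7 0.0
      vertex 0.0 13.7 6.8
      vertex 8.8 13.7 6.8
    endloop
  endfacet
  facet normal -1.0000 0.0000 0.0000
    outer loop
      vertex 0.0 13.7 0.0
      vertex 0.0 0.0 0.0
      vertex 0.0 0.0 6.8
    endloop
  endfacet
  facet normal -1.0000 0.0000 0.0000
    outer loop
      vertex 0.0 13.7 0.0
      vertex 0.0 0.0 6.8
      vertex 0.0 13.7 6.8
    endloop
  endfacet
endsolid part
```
; perimeter-only toolpath
G21 ; units = mm
G90 ; absolute positioning
G28 ; home
; layer 1
G0 Z2.3
G0 X0.0 Y0.0
G1 X24.8 Y0.0
G1 X24.8 Y4.5
G1 X8.8 Y4.5
G1 X8.8 Y13.7
G1 X0.0 Y13.7
G1 X0.0 Y0.0
; layer 2
G0 Z4.5
G0 X0.0 Y0.0
G1 X24.8 Y0.0
G1 X24.8 Y4.5
G1 X8.8 Y4.5
G1 X8.8 Y13.7
G1 X0.0 Y13.7
G1 X0.0 Y0.0
; layer 3
G0 Z6.8
G0 X0.0 Y0.0
G1 X24.8 Y0.0
G1 X24.8 Y4.5
G1 X8.8 Y4.5
G1 X8.8 Y13.7
G1 X0.0 Y13.7
G1 X0.0 Y0.0
M2 ; end

The solid is an L-shaped prism: outer 24.8 × 13.7 mm, arm thicknesses ≈ 4.5 mm (horizontal) and 8.8 mm (vertical), extruded 6.8 mm in z. Slicing at Δz = 2.3 mm — 3 equal slices spanning the solid's height, so layer i sits at z = i·h/3 — gives 3 non-empty perimeters. Each is a 6-segment closed polygon; G0 lifts to the layer z and rapids to the start vertex, then G1 traces the edges.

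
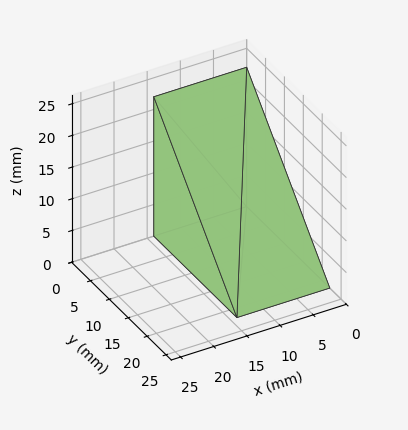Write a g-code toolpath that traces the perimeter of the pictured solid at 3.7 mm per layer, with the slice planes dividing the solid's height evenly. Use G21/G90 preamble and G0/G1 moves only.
Reading the render: the shape is a wedge (ramp): 14 × 22 mm base, rising to 22 mm along the y=0 edge and sloping linearly to z=0 at y=22 (dimensions read to the nearest mm from the axis ticks). For the g-code, the solid's height is divided into equal slices at the stated Δz and each level perimeter traced with G1 moves after a G0 lift.

; perimeter-only toolpath
G21 ; units = mm
G90 ; absolute positioning
G28 ; home
; layer 1
G0 Z3.7
G0 X0.0 Y0.0
G1 X14.0 Y0.0
G1 X14.0 Y18.3
G1 X0.0 Y18.3
G1 X0.0 Y0.0
; layer 2
G0 Z7.3
G0 X0.0 Y0.0
G1 X14.0 Y0.0
G1 X14.0 Y14.7
G1 X0.0 Y14.7
G1 X0.0 Y0.0
; layer 3
G0 Z11.0
G0 X0.0 Y0.0
G1 X14.0 Y0.0
G1 X14.0 Y11.0
G1 X0.0 Y11.0
G1 X0.0 Y0.0
; layer 4
G0 Z14.7
G0 X0.0 Y0.0
G1 X14.0 Y0.0
G1 X14.0 Y7.3
G1 X0.0 Y7.3
G1 X0.0 Y0.0
; layer 5
G0 Z18.3
G0 X0.0 Y0.0
G1 X14.0 Y0.0
G1 X14.0 Y3.7
G1 X0.0 Y3.7
G1 X0.0 Y0.0
M2 ; end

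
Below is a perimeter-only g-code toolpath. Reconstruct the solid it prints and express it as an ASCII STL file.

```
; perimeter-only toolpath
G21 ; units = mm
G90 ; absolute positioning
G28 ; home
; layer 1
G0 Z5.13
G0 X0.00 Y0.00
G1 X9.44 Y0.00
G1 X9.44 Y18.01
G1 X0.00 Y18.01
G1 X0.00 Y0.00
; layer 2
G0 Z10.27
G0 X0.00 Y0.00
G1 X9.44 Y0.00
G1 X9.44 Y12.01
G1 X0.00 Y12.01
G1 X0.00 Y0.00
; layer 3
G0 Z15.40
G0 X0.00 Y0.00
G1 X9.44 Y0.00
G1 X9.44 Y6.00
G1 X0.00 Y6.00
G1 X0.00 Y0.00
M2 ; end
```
solid part
  facet normal 0.0000 0.0000 -1.0000
    outer loop
      vertex 9.44 24.01 0.00
      vertex 9.44 0.00 0.00
      vertex 0.00 0.00 0.00
    endloop
  endfacet
  facet normal 0.0000 0.0000 -1.0000
    outer loop
      vertex 0.00 24.01 0.00
      vertex 9.44 24.01 0.00
      vertex 0.00 0.00 0.00
    endloop
  endfacet
  facet normal 0.0000 -1.0000 0.0000
    outer loop
      vertex 0.00 0.00 0.00
      vertex 9.44 0.00 0.00
      vertex 9.44 0.00 20.53
    endloop
  endfacet
  facet normal 0.0000 -1.0000 0.0000
    outer loop
      vertex 0.00 0.00 0.00
      vertex 9.44 0.00 20.53
      vertex 0.00 0.00 20.53
    endloop
  endfacet
  facet normal 0.0000 0.6499 0.7600
    outer loop
      vertex 0.00 0.00 20.53
      vertex 9.44 0.00 20.53
      vertex 9.44 24.01 0.00
    endloop
  endfacet
  facet normal 0.0000 0.6499 0.7600
    outer loop
      vertex 0.00 0.00 20.53
      vertex 9.44 24.01 0.00
      vertex 0.00 24.01 0.00
    endloop
  endfacet
  facet normal -1.0000 0.0000 0.0000
    outer loop
      vertex 0.00 0.00 20.53
      vertex 0.00 24.01 0.00
      vertex 0.00 0.00 0.00
    endloop
  endfacet
  facet normal 1.0000 0.0000 0.0000
    outer loop
      vertex 9.44 0.00 0.00
      vertex 9.44 24.01 0.00
      vertex 9.44 0.00 20.53
    endloop
  endfacet
endsolid part

The G0 Z moves step by Δz≈5.13 mm. The G1 loops shrink linearly with z, so the solid tapers from its base footprint up to z≈20.5. Closing with a flat bottom cap and the tapered top and triangulating gives 8 facets — a wedge (ramp): 9.44 × 24 mm base, rising to 20.5 mm along the y=0 edge and sloping linearly to z=0 at y=24.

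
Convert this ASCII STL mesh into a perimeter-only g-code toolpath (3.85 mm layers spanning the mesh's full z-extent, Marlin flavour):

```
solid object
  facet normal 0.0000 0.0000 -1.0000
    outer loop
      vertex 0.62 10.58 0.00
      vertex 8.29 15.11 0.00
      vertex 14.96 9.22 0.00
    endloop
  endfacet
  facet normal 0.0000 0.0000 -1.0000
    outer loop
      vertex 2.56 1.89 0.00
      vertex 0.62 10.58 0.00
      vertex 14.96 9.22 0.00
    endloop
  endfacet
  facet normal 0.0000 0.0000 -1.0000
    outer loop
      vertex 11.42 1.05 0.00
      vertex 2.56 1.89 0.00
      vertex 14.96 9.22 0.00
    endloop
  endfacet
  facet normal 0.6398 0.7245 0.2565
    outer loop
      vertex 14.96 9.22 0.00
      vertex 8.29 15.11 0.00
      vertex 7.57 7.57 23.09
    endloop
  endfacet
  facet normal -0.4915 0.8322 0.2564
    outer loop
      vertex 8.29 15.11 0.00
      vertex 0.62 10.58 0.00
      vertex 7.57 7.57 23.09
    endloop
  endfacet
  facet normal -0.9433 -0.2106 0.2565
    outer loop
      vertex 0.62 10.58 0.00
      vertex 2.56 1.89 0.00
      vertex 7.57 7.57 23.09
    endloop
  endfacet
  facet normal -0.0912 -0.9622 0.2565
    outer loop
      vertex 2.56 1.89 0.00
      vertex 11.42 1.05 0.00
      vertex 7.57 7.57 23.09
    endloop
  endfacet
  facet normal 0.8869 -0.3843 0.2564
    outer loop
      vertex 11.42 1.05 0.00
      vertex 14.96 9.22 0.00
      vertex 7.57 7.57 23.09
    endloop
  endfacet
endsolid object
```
; perimeter-only toolpath
G21 ; units = mm
G90 ; absolute positioning
G28 ; home
; layer 1
G0 Z3.85
G0 X13.73 Y8.95
G1 X8.17 Y13.85
G1 X1.78 Y10.08
G1 X3.39 Y2.84
G1 X10.78 Y2.14
G1 X13.73 Y8.95
; layer 2
G0 Z7.70
G0 X12.50 Y8.67
G1 X8.05 Y12.60
G1 X2.94 Y9.58
G1 X4.23 Y3.78
G1 X10.14 Y3.22
G1 X12.50 Y8.67
; layer 3
G0 Z11.54
G0 X11.27 Y8.39
G1 X7.93 Y11.34
G1 X4.09 Y9.07
G1 X5.07 Y4.73
G1 X9.50 Y4.31
G1 X11.27 Y8.39
; layer 4
G0 Z15.39
G0 X10.03 Y8.12
G1 X7.81 Y10.08
G1 X5.25 Y8.57
G1 X5.90 Y5.68
G1 X8.85 Y5.40
G1 X10.03 Y8.12
; layer 5
G0 Z19.24
G0 X8.80 Y7.84
G1 X7.69 Y8.83
G1 X6.41 Y8.07
G1 X6.74 Y6.62
G1 X8.21 Y6.48
G1 X8.80 Y7.84
M2 ; end

The solid is a regular 5-sided pyramid, base circumscribed radius ≈ 7.57 mm, apex at z ≈ 23.1 mm. Slicing at Δz = 3.85 mm — 6 equal slices spanning the solid's height, so layer i sits at z = i·h/6 — gives 5 non-empty perimeters. Each is a 5-segment closed polygon; G0 lifts to the layer z and rapids to the start vertex, then G1 traces the edges. The cross-section shrinks linearly with z (the slice at the apex is degenerate and omitted).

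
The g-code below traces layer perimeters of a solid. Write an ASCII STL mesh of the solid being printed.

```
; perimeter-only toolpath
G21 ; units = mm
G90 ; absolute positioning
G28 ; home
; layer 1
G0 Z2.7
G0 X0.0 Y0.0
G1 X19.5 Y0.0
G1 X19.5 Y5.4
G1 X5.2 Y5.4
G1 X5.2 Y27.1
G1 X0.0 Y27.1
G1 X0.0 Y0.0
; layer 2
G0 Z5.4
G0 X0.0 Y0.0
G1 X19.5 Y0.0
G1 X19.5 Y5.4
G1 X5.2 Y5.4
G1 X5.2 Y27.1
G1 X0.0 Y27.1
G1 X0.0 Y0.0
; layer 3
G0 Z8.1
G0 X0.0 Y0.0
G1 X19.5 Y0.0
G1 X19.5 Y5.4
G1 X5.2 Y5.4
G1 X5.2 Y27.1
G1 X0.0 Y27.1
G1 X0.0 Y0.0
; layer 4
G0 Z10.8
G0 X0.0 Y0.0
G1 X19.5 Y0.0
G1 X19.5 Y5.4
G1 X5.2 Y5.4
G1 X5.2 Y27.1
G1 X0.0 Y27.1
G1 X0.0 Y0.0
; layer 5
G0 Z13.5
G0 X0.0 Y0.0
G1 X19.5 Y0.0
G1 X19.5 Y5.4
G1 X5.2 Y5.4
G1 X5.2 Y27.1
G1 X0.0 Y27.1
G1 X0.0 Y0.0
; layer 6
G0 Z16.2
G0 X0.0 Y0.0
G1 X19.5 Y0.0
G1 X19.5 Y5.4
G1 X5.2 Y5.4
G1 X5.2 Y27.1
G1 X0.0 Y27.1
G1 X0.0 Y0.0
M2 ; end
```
solid part
  facet normal 0.0000 0.0000 -1.0000
    outer loop
      vertex 19.5 5.4 0.0
      vertex 19.5 0.0 0.0
      vertex 0.0 0.0 0.0
    endloop
  endfacet
  facet normal 0.0000 0.0000 -1.0000
    outer loop
      vertex 5.2 5.4 0.0
      vertex 19.5 5.4 0.0
      vertex 0.0 0.0 0.0
    endloop
  endfacet
  facet normal 0.0000 0.0000 -1.0000
    outer loop
      vertex 5.2 27.1 0.0
      vertex 5.2 5.4 0.0
      vertex 0.0 0.0 0.0
    endloop
  endfacet
  facet normal 0.0000 0.0000 -1.0000
    outer loop
      vertex 0.0 27.1 0.0
      vertex 5.2 27.1 0.0
      vertex 0.0 0.0 0.0
    endloop
  endfacet
  facet normal 0.0000 0.0000 1.0000
    outer loop
      vertex 0.0 0.0 16.2
      vertex 19.5 0.0 16.2
      vertex 19.5 5.4 16.2
    endloop
  endfacet
  facet normal 0.0000 0.0000 1.0000
    outer loop
      vertex 0.0 0.0 16.2
      vertex 19.5 5.4 16.2
      vertex 5.2 5.4 16.2
    endloop
  endfacet
  facet normal 0.0000 0.0000 1.0000
    outer loop
      vertex 0.0 0.0 16.2
      vertex 5.2 5.4 16.2
      vertex 5.2 27.1 16.2
    endloop
  endfacet
  facet normal 0.0000 0.0000 1.0000
    outer loop
      vertex 0.0 0.0 16.2
      vertex 5.2 27.1 16.2
      vertex 0.0 27.1 16.2
    endloop
  endfacet
  facet normal 0.0000 -1.0000 0.0000
    outer loop
      vertex 0.0 0.0 0.0
      vertex 19.5 0.0 0.0
      vertex 19.5 0.0 16.2
    endloop
  endfacet
  facet normal 0.0000 -1.0000 0.0000
    outer loop
      vertex 0.0 0.0 0.0
      vertex 19.5 0.0 16.2
      vertex 0.0 0.0 16.2
    endloop
  endfacet
  facet normal 1.0000 0.0000 0.0000
    outer loop
      vertex 19.5 0.0 0.0
      vertex 19.5 5.4 0.0
      vertex 19.5 5.4 16.2
    endloop
  endfacet
  facet normal 1.0000 0.0000 0.0000
    outer loop
      vertex 19.5 0.0 0.0
      vertex 19.5 5.4 16.2
      vertex 19.5 0.0 16.2
    endloop
  endfacet
  facet normal 0.0000 1.0000 0.0000
    outer loop
      vertex 19.5 5.4 0.0
      vertex 5.2 5.4 0.0
      vertex 5.2 5.4 16.2
    endloop
  endfacet
  facet normal 0.0000 1.0000 0.0000
    outer loop
      vertex 19.5 5.4 0.0
      vertex 5.2 5.4 16.2
      vertex 19.5 5.4 16.2
    endloop
  endfacet
  facet normal 1.0000 0.0000 0.0000
    outer loop
      vertex 5.2 5.4 0.0
      vertex 5.2 27.1 0.0
      vertex 5.2 27.1 16.2
    endloop
  endfacet
  facet normal 1.0000 0.0000 0.0000
    outer loop
      vertex 5.2 5.4 0.0
      vertex 5.2 27.1 16.2
      vertex 5.2 5.4 16.2
    endloop
  endfacet
  facet normal 0.0000 1.0000 0.0000
    outer loop
      vertex 5.2 27.1 0.0
      vertex 0.0 27.1 0.0
      vertex 0.0 27.1 16.2
    endloop
  endfacet
  facet normal 0.0000 1.0000 0.0000
    outer loop
      vertex 5.2 27.1 0.0
      vertex 0.0 27.1 16.2
      vertex 5.2 27.1 16.2
    endloop
  endfacet
  facet normal -1.0000 0.0000 0.0000
    outer loop
      vertex 0.0 27.1 0.0
      vertex 0.0 0.0 0.0
      vertex 0.0 0.0 16.2
    endloop
  endfacet
  facet normal -1.0000 0.0000 0.0000
    outer loop
      vertex 0.0 27.1 0.0
      vertex 0.0 0.0 16.2
      vertex 0.0 27.1 16.2
    endloop
  endfacet
endsolid part

The G0 Z moves step by Δz≈2.7 mm. Every layer's G1 loop is the same polygon, so the solid is a straight extrusion of it from z=0 to z≈16.2. Closing with flat bottom and top caps and triangulating gives 20 facets — an L-shaped prism: outer 19.5 × 27.1 mm, arm thicknesses ≈ 5.4 mm (horizontal) and 5.2 mm (vertical), extruded 16.2 mm in z.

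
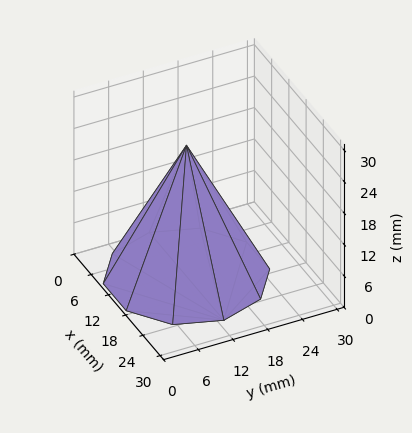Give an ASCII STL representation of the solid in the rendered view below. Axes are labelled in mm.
Reading the render: the shape is a regular 10-sided pyramid, base circumscribed radius ≈ 13 mm, apex at z ≈ 25 mm (dimensions read to the nearest mm from the axis ticks). For the STL, each face is triangulated and given an outward normal.

solid part
  facet normal 0.0000 0.0000 -1.0000
    outer loop
      vertex 17.0 25.4 0.0
      vertex 23.5 20.6 0.0
      vertex 26.0 13.0 0.0
    endloop
  endfacet
  facet normal 0.0000 0.0000 -1.0000
    outer loop
      vertex 9.0 25.4 0.0
      vertex 17.0 25.4 0.0
      vertex 26.0 13.0 0.0
    endloop
  endfacet
  facet normal 0.0000 0.0000 -1.0000
    outer loop
      vertex 2.5 20.6 0.0
      vertex 9.0 25.4 0.0
      vertex 26.0 13.0 0.0
    endloop
  endfacet
  facet normal 0.0000 0.0000 -1.0000
    outer loop
      vertex 0.0 13.0 0.0
      vertex 2.5 20.6 0.0
      vertex 26.0 13.0 0.0
    endloop
  endfacet
  facet normal 0.0000 0.0000 -1.0000
    outer loop
      vertex 2.5 5.4 0.0
      vertex 0.0 13.0 0.0
      vertex 26.0 13.0 0.0
    endloop
  endfacet
  facet normal 0.0000 0.0000 -1.0000
    outer loop
      vertex 9.0 0.6 0.0
      vertex 2.5 5.4 0.0
      vertex 26.0 13.0 0.0
    endloop
  endfacet
  facet normal 0.0000 0.0000 -1.0000
    outer loop
      vertex 17.0 0.6 0.0
      vertex 9.0 0.6 0.0
      vertex 26.0 13.0 0.0
    endloop
  endfacet
  facet normal 0.0000 0.0000 -1.0000
    outer loop
      vertex 23.5 5.4 0.0
      vertex 17.0 0.6 0.0
      vertex 26.0 13.0 0.0
    endloop
  endfacet
  facet normal 0.8517 0.2802 0.4429
    outer loop
      vertex 26.0 13.0 0.0
      vertex 23.5 20.6 0.0
      vertex 13.0 13.0 25.0
    endloop
  endfacet
  facet normal 0.5326 0.7212 0.4429
    outer loop
      vertex 23.5 20.6 0.0
      vertex 17.0 25.4 0.0
      vertex 13.0 13.0 25.0
    endloop
  endfacet
  facet normal 0.0000 0.8959 0.4443
    outer loop
      vertex 17.0 25.4 0.0
      vertex 9.0 25.4 0.0
      vertex 13.0 13.0 25.0
    endloop
  endfacet
  facet normal -0.5326 0.7212 0.4429
    outer loop
      vertex 9.0 25.4 0.0
      vertex 2.5 20.6 0.0
      vertex 13.0 13.0 25.0
    endloop
  endfacet
  facet normal -0.8517 0.2802 0.4429
    outer loop
      vertex 2.5 20.6 0.0
      vertex 0.0 13.0 0.0
      vertex 13.0 13.0 25.0
    endloop
  endfacet
  facet normal -0.8517 -0.2802 0.4429
    outer loop
      vertex 0.0 13.0 0.0
      vertex 2.5 5.4 0.0
      vertex 13.0 13.0 25.0
    endloop
  endfacet
  facet normal -0.5326 -0.7212 0.4429
    outer loop
      vertex 2.5 5.4 0.0
      vertex 9.0 0.6 0.0
      vertex 13.0 13.0 25.0
    endloop
  endfacet
  facet normal 0.0000 -0.8959 0.4443
    outer loop
      vertex 9.0 0.6 0.0
      vertex 17.0 0.6 0.0
      vertex 13.0 13.0 25.0
    endloop
  endfacet
  facet normal 0.5326 -0.7212 0.4429
    outer loop
      vertex 17.0 0.6 0.0
      vertex 23.5 5.4 0.0
      vertex 13.0 13.0 25.0
    endloop
  endfacet
  facet normal 0.8517 -0.2802 0.4429
    outer loop
      vertex 23.5 5.4 0.0
      vertex 26.0 13.0 0.0
      vertex 13.0 13.0 25.0
    endloop
  endfacet
endsolid part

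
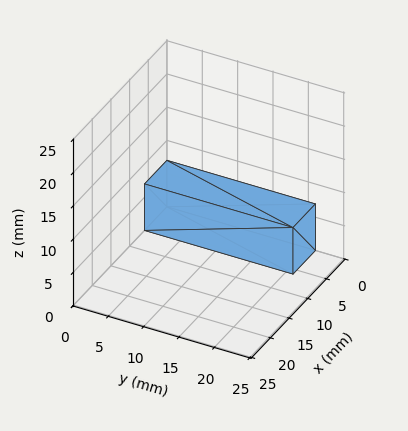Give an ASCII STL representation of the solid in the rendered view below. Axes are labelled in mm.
Reading the render: the shape is a rectangular box, roughly 6 × 21 mm footprint and 7 mm tall (dimensions read to the nearest mm from the axis ticks). For the STL, each face is triangulated and given an outward normal.

solid part
  facet normal 0.0000 0.0000 -1.0000
    outer loop
      vertex 6.00 21.00 0.00
      vertex 6.00 0.00 0.00
      vertex 0.00 0.00 0.00
    endloop
  endfacet
  facet normal 0.0000 0.0000 -1.0000
    outer loop
      vertex 0.00 21.00 0.00
      vertex 6.00 21.00 0.00
      vertex 0.00 0.00 0.00
    endloop
  endfacet
  facet normal 0.0000 0.0000 1.0000
    outer loop
      vertex 0.00 0.00 7.00
      vertex 6.00 0.00 7.00
      vertex 6.00 21.00 7.00
    endloop
  endfacet
  facet normal 0.0000 0.0000 1.0000
    outer loop
      vertex 0.00 0.00 7.00
      vertex 6.00 21.00 7.00
      vertex 0.00 21.00 7.00
    endloop
  endfacet
  facet normal 0.0000 -1.0000 0.0000
    outer loop
      vertex 0.00 0.00 0.00
      vertex 6.00 0.00 0.00
      vertex 6.00 0.00 7.00
    endloop
  endfacet
  facet normal 0.0000 -1.0000 0.0000
    outer loop
      vertex 0.00 0.00 0.00
      vertex 6.00 0.00 7.00
      vertex 0.00 0.00 7.00
    endloop
  endfacet
  facet normal 0.0000 1.0000 0.0000
    outer loop
      vertex 6.00 21.00 7.00
      vertex 6.00 21.00 0.00
      vertex 0.00 21.00 0.00
    endloop
  endfacet
  facet normal 0.0000 1.0000 0.0000
    outer loop
      vertex 0.00 21.00 7.00
      vertex 6.00 21.00 7.00
      vertex 0.00 21.00 0.00
    endloop
  endfacet
  facet normal -1.0000 0.0000 0.0000
    outer loop
      vertex 0.00 21.00 7.00
      vertex 0.00 21.00 0.00
      vertex 0.00 0.00 0.00
    endloop
  endfacet
  facet normal -1.0000 0.0000 0.0000
    outer loop
      vertex 0.00 0.00 7.00
      vertex 0.00 21.00 7.00
      vertex 0.00 0.00 0.00
    endloop
  endfacet
  facet normal 1.0000 0.0000 0.0000
    outer loop
      vertex 6.00 0.00 0.00
      vertex 6.00 21.00 0.00
      vertex 6.00 21.00 7.00
    endloop
  endfacet
  facet normal 1.0000 0.0000 0.0000
    outer loop
      vertex 6.00 0.00 0.00
      vertex 6.00 21.00 7.00
      vertex 6.00 0.00 7.00
    endloop
  endfacet
endsolid part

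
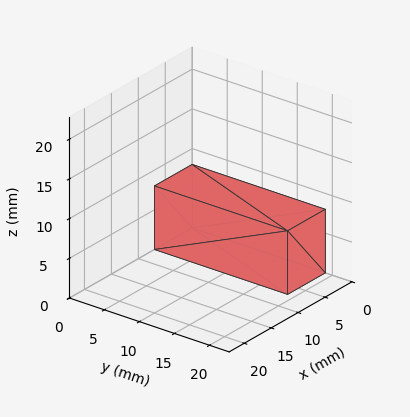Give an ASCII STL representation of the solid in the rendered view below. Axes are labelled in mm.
Reading the render: the shape is a rectangular box, roughly 7 × 19 mm footprint and 8 mm tall (dimensions read to the nearest mm from the axis ticks). For the STL, each face is triangulated and given an outward normal.

solid part
  facet normal 0.0000 0.0000 -1.0000
    outer loop
      vertex 7.00 19.00 0.00
      vertex 7.00 0.00 0.00
      vertex 0.00 0.00 0.00
    endloop
  endfacet
  facet normal 0.0000 0.0000 -1.0000
    outer loop
      vertex 0.00 19.00 0.00
      vertex 7.00 19.00 0.00
      vertex 0.00 0.00 0.00
    endloop
  endfacet
  facet normal 0.0000 0.0000 1.0000
    outer loop
      vertex 0.00 0.00 8.00
      vertex 7.00 0.00 8.00
      vertex 7.00 19.00 8.00
    endloop
  endfacet
  facet normal 0.0000 0.0000 1.0000
    outer loop
      vertex 0.00 0.00 8.00
      vertex 7.00 19.00 8.00
      vertex 0.00 19.00 8.00
    endloop
  endfacet
  facet normal 0.0000 -1.0000 0.0000
    outer loop
      vertex 0.00 0.00 0.00
      vertex 7.00 0.00 0.00
      vertex 7.00 0.00 8.00
    endloop
  endfacet
  facet normal 0.0000 -1.0000 0.0000
    outer loop
      vertex 0.00 0.00 0.00
      vertex 7.00 0.00 8.00
      vertex 0.00 0.00 8.00
    endloop
  endfacet
  facet normal 0.0000 1.0000 0.0000
    outer loop
      vertex 7.00 19.00 8.00
      vertex 7.00 19.00 0.00
      vertex 0.00 19.00 0.00
    endloop
  endfacet
  facet normal 0.0000 1.0000 0.0000
    outer loop
      vertex 0.00 19.00 8.00
      vertex 7.00 19.00 8.00
      vertex 0.00 19.00 0.00
    endloop
  endfacet
  facet normal -1.0000 0.0000 0.0000
    outer loop
      vertex 0.00 19.00 8.00
      vertex 0.00 19.00 0.00
      vertex 0.00 0.00 0.00
    endloop
  endfacet
  facet normal -1.0000 0.0000 0.0000
    outer loop
      vertex 0.00 0.00 8.00
      vertex 0.00 19.00 8.00
      vertex 0.00 0.00 0.00
    endloop
  endfacet
  facet normal 1.0000 0.0000 0.0000
    outer loop
      vertex 7.00 0.00 0.00
      vertex 7.00 19.00 0.00
      vertex 7.00 19.00 8.00
    endloop
  endfacet
  facet normal 1.0000 0.0000 0.0000
    outer loop
      vertex 7.00 0.00 0.00
      vertex 7.00 19.00 8.00
      vertex 7.00 0.00 8.00
    endloop
  endfacet
endsolid part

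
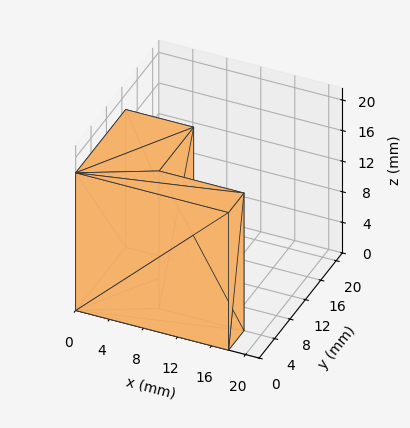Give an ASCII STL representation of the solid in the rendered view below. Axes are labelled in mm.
Reading the render: the shape is an L-shaped prism: outer 18 × 13 mm, arm thicknesses ≈ 4 mm (horizontal) and 8 mm (vertical), extruded 18 mm in z (dimensions read to the nearest mm from the axis ticks). For the STL, each face is triangulated and given an outward normal.

solid part
  facet normal 0.0000 0.0000 -1.0000
    outer loop
      vertex 18.0 4.0 0.0
      vertex 18.0 0.0 0.0
      vertex 0.0 0.0 0.0
    endloop
  endfacet
  facet normal 0.0000 0.0000 -1.0000
    outer loop
      vertex 8.0 4.0 0.0
      vertex 18.0 4.0 0.0
      vertex 0.0 0.0 0.0
    endloop
  endfacet
  facet normal 0.0000 0.0000 -1.0000
    outer loop
      vertex 8.0 13.0 0.0
      vertex 8.0 4.0 0.0
      vertex 0.0 0.0 0.0
    endloop
  endfacet
  facet normal 0.0000 0.0000 -1.0000
    outer loop
      vertex 0.0 13.0 0.0
      vertex 8.0 13.0 0.0
      vertex 0.0 0.0 0.0
    endloop
  endfacet
  facet normal 0.0000 0.0000 1.0000
    outer loop
      vertex 0.0 0.0 18.0
      vertex 18.0 0.0 18.0
      vertex 18.0 4.0 18.0
    endloop
  endfacet
  facet normal 0.0000 0.0000 1.0000
    outer loop
      vertex 0.0 0.0 18.0
      vertex 18.0 4.0 18.0
      vertex 8.0 4.0 18.0
    endloop
  endfacet
  facet normal 0.0000 0.0000 1.0000
    outer loop
      vertex 0.0 0.0 18.0
      vertex 8.0 4.0 18.0
      vertex 8.0 13.0 18.0
    endloop
  endfacet
  facet normal 0.0000 0.0000 1.0000
    outer loop
      vertex 0.0 0.0 18.0
      vertex 8.0 13.0 18.0
      vertex 0.0 13.0 18.0
    endloop
  endfacet
  facet normal 0.0000 -1.0000 0.0000
    outer loop
      vertex 0.0 0.0 0.0
      vertex 18.0 0.0 0.0
      vertex 18.0 0.0 18.0
    endloop
  endfacet
  facet normal 0.0000 -1.0000 0.0000
    outer loop
      vertex 0.0 0.0 0.0
      vertex 18.0 0.0 18.0
      vertex 0.0 0.0 18.0
    endloop
  endfacet
  facet normal 1.0000 0.0000 0.0000
    outer loop
      vertex 18.0 0.0 0.0
      vertex 18.0 4.0 0.0
      vertex 18.0 4.0 18.0
    endloop
  endfacet
  facet normal 1.0000 0.0000 0.0000
    outer loop
      vertex 18.0 0.0 0.0
      vertex 18.0 4.0 18.0
      vertex 18.0 0.0 18.0
    endloop
  endfacet
  facet normal 0.0000 1.0000 0.0000
    outer loop
      vertex 18.0 4.0 0.0
      vertex 8.0 4.0 0.0
      vertex 8.0 4.0 18.0
    endloop
  endfacet
  facet normal 0.0000 1.0000 0.0000
    outer loop
      vertex 18.0 4.0 0.0
      vertex 8.0 4.0 18.0
      vertex 18.0 4.0 18.0
    endloop
  endfacet
  facet normal 1.0000 0.0000 0.0000
    outer loop
      vertex 8.0 4.0 0.0
      vertex 8.0 13.0 0.0
      vertex 8.0 13.0 18.0
    endloop
  endfacet
  facet normal 1.0000 0.0000 0.0000
    outer loop
      vertex 8.0 4.0 0.0
      vertex 8.0 13.0 18.0
      vertex 8.0 4.0 18.0
    endloop
  endfacet
  facet normal 0.0000 1.0000 0.0000
    outer loop
      vertex 8.0 13.0 0.0
      vertex 0.0 13.0 0.0
      vertex 0.0 13.0 18.0
    endloop
  endfacet
  facet normal 0.0000 1.0000 0.0000
    outer loop
      vertex 8.0 13.0 0.0
      vertex 0.0 13.0 18.0
      vertex 8.0 13.0 18.0
    endloop
  endfacet
  facet normal -1.0000 0.0000 0.0000
    outer loop
      vertex 0.0 13.0 0.0
      vertex 0.0 0.0 0.0
      vertex 0.0 0.0 18.0
    endloop
  endfacet
  facet normal -1.0000 0.0000 0.0000
    outer loop
      vertex 0.0 13.0 0.0
      vertex 0.0 0.0 18.0
      vertex 0.0 13.0 18.0
    endloop
  endfacet
endsolid part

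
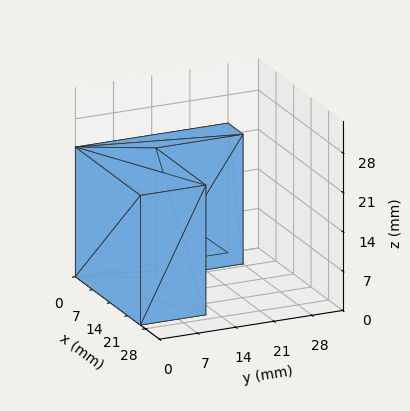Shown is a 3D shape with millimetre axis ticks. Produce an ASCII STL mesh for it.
Reading the render: the shape is an L-shaped prism: outer 26 × 28 mm, arm thicknesses ≈ 12 mm (horizontal) and 6 mm (vertical), extruded 23 mm in z (dimensions read to the nearest mm from the axis ticks). For the STL, each face is triangulated and given an outward normal.

solid part
  facet normal 0.0000 0.0000 -1.0000
    outer loop
      vertex 26.00 12.00 0.00
      vertex 26.00 0.00 0.00
      vertex 0.00 0.00 0.00
    endloop
  endfacet
  facet normal 0.0000 0.0000 -1.0000
    outer loop
      vertex 6.00 12.00 0.00
      vertex 26.00 12.00 0.00
      vertex 0.00 0.00 0.00
    endloop
  endfacet
  facet normal 0.0000 0.0000 -1.0000
    outer loop
      vertex 6.00 28.00 0.00
      vertex 6.00 12.00 0.00
      vertex 0.00 0.00 0.00
    endloop
  endfacet
  facet normal 0.0000 0.0000 -1.0000
    outer loop
      vertex 0.00 28.00 0.00
      vertex 6.00 28.00 0.00
      vertex 0.00 0.00 0.00
    endloop
  endfacet
  facet normal 0.0000 0.0000 1.0000
    outer loop
      vertex 0.00 0.00 23.00
      vertex 26.00 0.00 23.00
      vertex 26.00 12.00 23.00
    endloop
  endfacet
  facet normal 0.0000 0.0000 1.0000
    outer loop
      vertex 0.00 0.00 23.00
      vertex 26.00 12.00 23.00
      vertex 6.00 12.00 23.00
    endloop
  endfacet
  facet normal 0.0000 0.0000 1.0000
    outer loop
      vertex 0.00 0.00 23.00
      vertex 6.00 12.00 23.00
      vertex 6.00 28.00 23.00
    endloop
  endfacet
  facet normal 0.0000 0.0000 1.0000
    outer loop
      vertex 0.00 0.00 23.00
      vertex 6.00 28.00 23.00
      vertex 0.00 28.00 23.00
    endloop
  endfacet
  facet normal 0.0000 -1.0000 0.0000
    outer loop
      vertex 0.00 0.00 0.00
      vertex 26.00 0.00 0.00
      vertex 26.00 0.00 23.00
    endloop
  endfacet
  facet normal 0.0000 -1.0000 0.0000
    outer loop
      vertex 0.00 0.00 0.00
      vertex 26.00 0.00 23.00
      vertex 0.00 0.00 23.00
    endloop
  endfacet
  facet normal 1.0000 0.0000 0.0000
    outer loop
      vertex 26.00 0.00 0.00
      vertex 26.00 12.00 0.00
      vertex 26.00 12.00 23.00
    endloop
  endfacet
  facet normal 1.0000 0.0000 0.0000
    outer loop
      vertex 26.00 0.00 0.00
      vertex 26.00 12.00 23.00
      vertex 26.00 0.00 23.00
    endloop
  endfacet
  facet normal 0.0000 1.0000 0.0000
    outer loop
      vertex 26.00 12.00 0.00
      vertex 6.00 12.00 0.00
      vertex 6.00 12.00 23.00
    endloop
  endfacet
  facet normal 0.0000 1.0000 0.0000
    outer loop
      vertex 26.00 12.00 0.00
      vertex 6.00 12.00 23.00
      vertex 26.00 12.00 23.00
    endloop
  endfacet
  facet normal 1.0000 0.0000 0.0000
    outer loop
      vertex 6.00 12.00 0.00
      vertex 6.00 28.00 0.00
      vertex 6.00 28.00 23.00
    endloop
  endfacet
  facet normal 1.0000 0.0000 0.0000
    outer loop
      vertex 6.00 12.00 0.00
      vertex 6.00 28.00 23.00
      vertex 6.00 12.00 23.00
    endloop
  endfacet
  facet normal 0.0000 1.0000 0.0000
    outer loop
      vertex 6.00 28.00 0.00
      vertex 0.00 28.00 0.00
      vertex 0.00 28.00 23.00
    endloop
  endfacet
  facet normal 0.0000 1.0000 0.0000
    outer loop
      vertex 6.00 28.00 0.00
      vertex 0.00 28.00 23.00
      vertex 6.00 28.00 23.00
    endloop
  endfacet
  facet normal -1.0000 0.0000 0.0000
    outer loop
      vertex 0.00 28.00 0.00
      vertex 0.00 0.00 0.00
      vertex 0.00 0.00 23.00
    endloop
  endfacet
  facet normal -1.0000 0.0000 0.0000
    outer loop
      vertex 0.00 28.00 0.00
      vertex 0.00 0.00 23.00
      vertex 0.00 28.00 23.00
    endloop
  endfacet
endsolid part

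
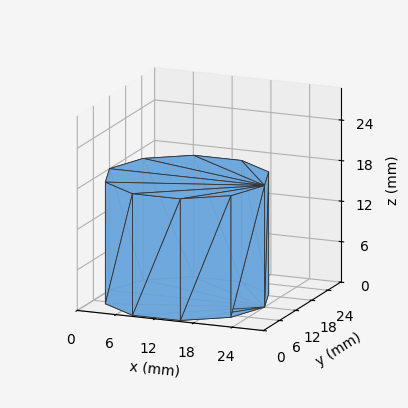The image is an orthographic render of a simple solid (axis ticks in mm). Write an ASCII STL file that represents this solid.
Reading the render: the shape is a regular 10-sided prism (a cylinder approximated with 10 flat sides), circumscribed radius ≈ 12 mm, height ≈ 18 mm (dimensions read to the nearest mm from the axis ticks). For the STL, each face is triangulated and given an outward normal.

solid part
  facet normal 0.0000 0.0000 -1.0000
    outer loop
      vertex 15.708 23.413 0.000
      vertex 21.708 19.053 0.000
      vertex 24.000 12.000 0.000
    endloop
  endfacet
  facet normal 0.0000 0.0000 -1.0000
    outer loop
      vertex 8.292 23.413 0.000
      vertex 15.708 23.413 0.000
      vertex 24.000 12.000 0.000
    endloop
  endfacet
  facet normal 0.0000 0.0000 -1.0000
    outer loop
      vertex 2.292 19.053 0.000
      vertex 8.292 23.413 0.000
      vertex 24.000 12.000 0.000
    endloop
  endfacet
  facet normal 0.0000 0.0000 -1.0000
    outer loop
      vertex 0.000 12.000 0.000
      vertex 2.292 19.053 0.000
      vertex 24.000 12.000 0.000
    endloop
  endfacet
  facet normal 0.0000 0.0000 -1.0000
    outer loop
      vertex 2.292 4.947 0.000
      vertex 0.000 12.000 0.000
      vertex 24.000 12.000 0.000
    endloop
  endfacet
  facet normal 0.0000 0.0000 -1.0000
    outer loop
      vertex 8.292 0.587 0.000
      vertex 2.292 4.947 0.000
      vertex 24.000 12.000 0.000
    endloop
  endfacet
  facet normal 0.0000 0.0000 -1.0000
    outer loop
      vertex 15.708 0.587 0.000
      vertex 8.292 0.587 0.000
      vertex 24.000 12.000 0.000
    endloop
  endfacet
  facet normal 0.0000 0.0000 -1.0000
    outer loop
      vertex 21.708 4.947 0.000
      vertex 15.708 0.587 0.000
      vertex 24.000 12.000 0.000
    endloop
  endfacet
  facet normal 0.0000 0.0000 1.0000
    outer loop
      vertex 24.000 12.000 18.000
      vertex 21.708 19.053 18.000
      vertex 15.708 23.413 18.000
    endloop
  endfacet
  facet normal 0.0000 0.0000 1.0000
    outer loop
      vertex 24.000 12.000 18.000
      vertex 15.708 23.413 18.000
      vertex 8.292 23.413 18.000
    endloop
  endfacet
  facet normal 0.0000 0.0000 1.0000
    outer loop
      vertex 24.000 12.000 18.000
      vertex 8.292 23.413 18.000
      vertex 2.292 19.053 18.000
    endloop
  endfacet
  facet normal 0.0000 0.0000 1.0000
    outer loop
      vertex 24.000 12.000 18.000
      vertex 2.292 19.053 18.000
      vertex 0.000 12.000 18.000
    endloop
  endfacet
  facet normal 0.0000 0.0000 1.0000
    outer loop
      vertex 24.000 12.000 18.000
      vertex 0.000 12.000 18.000
      vertex 2.292 4.947 18.000
    endloop
  endfacet
  facet normal 0.0000 0.0000 1.0000
    outer loop
      vertex 24.000 12.000 18.000
      vertex 2.292 4.947 18.000
      vertex 8.292 0.587 18.000
    endloop
  endfacet
  facet normal 0.0000 0.0000 1.0000
    outer loop
      vertex 24.000 12.000 18.000
      vertex 8.292 0.587 18.000
      vertex 15.708 0.587 18.000
    endloop
  endfacet
  facet normal 0.0000 0.0000 1.0000
    outer loop
      vertex 24.000 12.000 18.000
      vertex 15.708 0.587 18.000
      vertex 21.708 4.947 18.000
    endloop
  endfacet
  facet normal 0.9510 0.3091 0.0000
    outer loop
      vertex 24.000 12.000 0.000
      vertex 21.708 19.053 0.000
      vertex 21.708 19.053 18.000
    endloop
  endfacet
  facet normal 0.9510 0.3091 0.0000
    outer loop
      vertex 24.000 12.000 0.000
      vertex 21.708 19.053 18.000
      vertex 24.000 12.000 18.000
    endloop
  endfacet
  facet normal 0.5879 0.8090 0.0000
    outer loop
      vertex 21.708 19.053 0.000
      vertex 15.708 23.413 0.000
      vertex 15.708 23.413 18.000
    endloop
  endfacet
  facet normal 0.5879 0.8090 0.0000
    outer loop
      vertex 21.708 19.053 0.000
      vertex 15.708 23.413 18.000
      vertex 21.708 19.053 18.000
    endloop
  endfacet
  facet normal 0.0000 1.0000 0.0000
    outer loop
      vertex 15.708 23.413 0.000
      vertex 8.292 23.413 0.000
      vertex 8.292 23.413 18.000
    endloop
  endfacet
  facet normal 0.0000 1.0000 0.0000
    outer loop
      vertex 15.708 23.413 0.000
      vertex 8.292 23.413 18.000
      vertex 15.708 23.413 18.000
    endloop
  endfacet
  facet normal -0.5879 0.8090 0.0000
    outer loop
      vertex 8.292 23.413 0.000
      vertex 2.292 19.053 0.000
      vertex 2.292 19.053 18.000
    endloop
  endfacet
  facet normal -0.5879 0.8090 0.0000
    outer loop
      vertex 8.292 23.413 0.000
      vertex 2.292 19.053 18.000
      vertex 8.292 23.413 18.000
    endloop
  endfacet
  facet normal -0.9510 0.3091 0.0000
    outer loop
      vertex 2.292 19.053 0.000
      vertex 0.000 12.000 0.000
      vertex 0.000 12.000 18.000
    endloop
  endfacet
  facet normal -0.9510 0.3091 0.0000
    outer loop
      vertex 2.292 19.053 0.000
      vertex 0.000 12.000 18.000
      vertex 2.292 19.053 18.000
    endloop
  endfacet
  facet normal -0.9510 -0.3091 0.0000
    outer loop
      vertex 0.000 12.000 0.000
      vertex 2.292 4.947 0.000
      vertex 2.292 4.947 18.000
    endloop
  endfacet
  facet normal -0.9510 -0.3091 0.0000
    outer loop
      vertex 0.000 12.000 0.000
      vertex 2.292 4.947 18.000
      vertex 0.000 12.000 18.000
    endloop
  endfacet
  facet normal -0.5879 -0.8090 0.0000
    outer loop
      vertex 2.292 4.947 0.000
      vertex 8.292 0.587 0.000
      vertex 8.292 0.587 18.000
    endloop
  endfacet
  facet normal -0.5879 -0.8090 0.0000
    outer loop
      vertex 2.292 4.947 0.000
      vertex 8.292 0.587 18.000
      vertex 2.292 4.947 18.000
    endloop
  endfacet
  facet normal 0.0000 -1.0000 0.0000
    outer loop
      vertex 8.292 0.587 0.000
      vertex 15.708 0.587 0.000
      vertex 15.708 0.587 18.000
    endloop
  endfacet
  facet normal 0.0000 -1.0000 0.0000
    outer loop
      vertex 8.292 0.587 0.000
      vertex 15.708 0.587 18.000
      vertex 8.292 0.587 18.000
    endloop
  endfacet
  facet normal 0.5879 -0.8090 0.0000
    outer loop
      vertex 15.708 0.587 0.000
      vertex 21.708 4.947 0.000
      vertex 21.708 4.947 18.000
    endloop
  endfacet
  facet normal 0.5879 -0.8090 0.0000
    outer loop
      vertex 15.708 0.587 0.000
      vertex 21.708 4.947 18.000
      vertex 15.708 0.587 18.000
    endloop
  endfacet
  facet normal 0.9510 -0.3091 0.0000
    outer loop
      vertex 21.708 4.947 0.000
      vertex 24.000 12.000 0.000
      vertex 24.000 12.000 18.000
    endloop
  endfacet
  facet normal 0.9510 -0.3091 0.0000
    outer loop
      vertex 21.708 4.947 0.000
      vertex 24.000 12.000 18.000
      vertex 21.708 4.947 18.000
    endloop
  endfacet
endsolid part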